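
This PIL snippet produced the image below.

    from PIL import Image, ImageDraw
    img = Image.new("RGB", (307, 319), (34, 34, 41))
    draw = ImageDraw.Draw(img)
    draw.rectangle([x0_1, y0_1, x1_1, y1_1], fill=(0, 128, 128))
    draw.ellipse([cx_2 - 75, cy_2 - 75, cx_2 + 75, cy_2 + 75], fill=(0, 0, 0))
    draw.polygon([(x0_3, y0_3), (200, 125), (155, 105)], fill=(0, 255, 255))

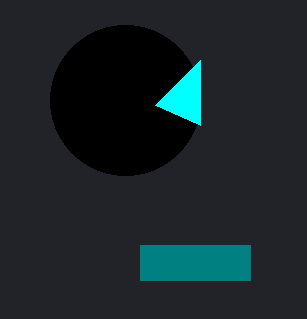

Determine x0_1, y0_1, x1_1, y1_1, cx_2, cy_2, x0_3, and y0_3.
x0_1 = 140
y0_1 = 245
x1_1 = 250
y1_1 = 280
cx_2 = 125
cy_2 = 100
x0_3 = 200
y0_3 = 60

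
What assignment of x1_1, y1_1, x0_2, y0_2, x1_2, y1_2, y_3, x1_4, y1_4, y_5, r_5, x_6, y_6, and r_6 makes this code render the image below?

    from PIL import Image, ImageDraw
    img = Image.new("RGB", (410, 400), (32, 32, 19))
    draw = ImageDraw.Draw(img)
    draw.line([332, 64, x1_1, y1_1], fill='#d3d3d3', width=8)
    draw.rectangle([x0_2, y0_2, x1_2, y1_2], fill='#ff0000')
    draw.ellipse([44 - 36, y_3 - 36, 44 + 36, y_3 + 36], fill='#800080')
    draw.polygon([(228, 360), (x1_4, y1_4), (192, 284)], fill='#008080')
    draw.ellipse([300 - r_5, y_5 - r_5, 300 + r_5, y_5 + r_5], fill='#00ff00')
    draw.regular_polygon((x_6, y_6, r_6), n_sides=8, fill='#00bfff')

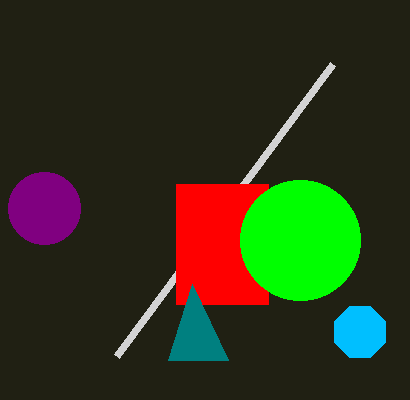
x1_1 = 116, y1_1 = 356, x0_2 = 176, y0_2 = 184, x1_2 = 268, y1_2 = 304, y_3 = 208, x1_4 = 168, y1_4 = 360, y_5 = 240, r_5 = 60, x_6 = 360, y_6 = 332, r_6 = 28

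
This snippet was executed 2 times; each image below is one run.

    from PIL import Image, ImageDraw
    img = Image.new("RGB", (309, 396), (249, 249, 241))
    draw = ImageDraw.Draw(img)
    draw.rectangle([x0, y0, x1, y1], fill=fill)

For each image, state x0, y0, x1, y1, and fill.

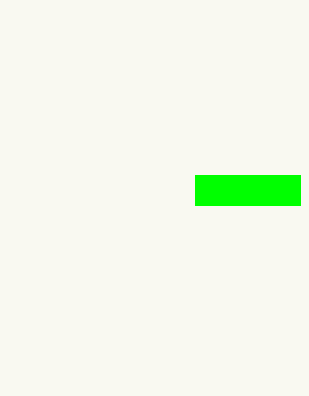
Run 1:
x0 = 195, y0 = 175, x1 = 300, y1 = 205, fill = 'lime'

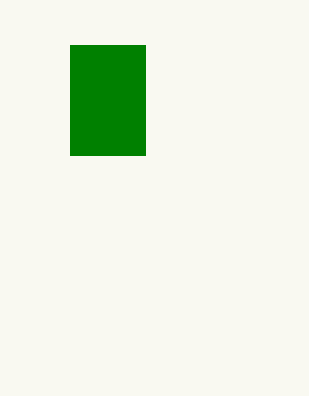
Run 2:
x0 = 70
y0 = 45
x1 = 145
y1 = 155
fill = 'green'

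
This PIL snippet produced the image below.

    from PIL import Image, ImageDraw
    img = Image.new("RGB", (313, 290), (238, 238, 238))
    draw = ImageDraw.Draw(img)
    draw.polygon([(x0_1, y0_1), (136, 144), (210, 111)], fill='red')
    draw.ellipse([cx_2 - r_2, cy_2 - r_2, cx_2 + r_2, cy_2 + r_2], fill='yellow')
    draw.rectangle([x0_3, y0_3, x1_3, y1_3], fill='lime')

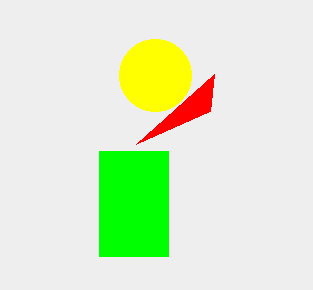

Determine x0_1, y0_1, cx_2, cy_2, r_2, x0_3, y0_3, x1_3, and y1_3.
x0_1 = 214; y0_1 = 74; cx_2 = 155; cy_2 = 75; r_2 = 36; x0_3 = 99; y0_3 = 151; x1_3 = 168; y1_3 = 256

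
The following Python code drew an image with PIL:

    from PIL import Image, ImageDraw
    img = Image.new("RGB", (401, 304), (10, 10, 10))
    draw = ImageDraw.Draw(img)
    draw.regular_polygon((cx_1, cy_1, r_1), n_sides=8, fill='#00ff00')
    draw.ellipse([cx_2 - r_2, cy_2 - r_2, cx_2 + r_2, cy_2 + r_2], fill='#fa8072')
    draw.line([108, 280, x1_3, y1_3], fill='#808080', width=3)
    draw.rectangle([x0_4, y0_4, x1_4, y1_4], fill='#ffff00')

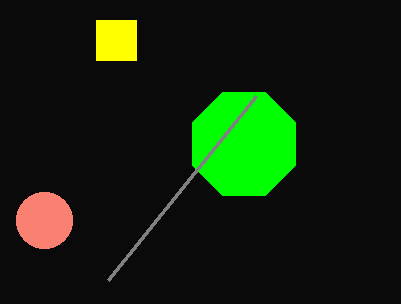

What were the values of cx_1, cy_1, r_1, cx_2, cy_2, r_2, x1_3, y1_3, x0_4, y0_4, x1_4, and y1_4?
cx_1 = 244; cy_1 = 144; r_1 = 56; cx_2 = 44; cy_2 = 220; r_2 = 28; x1_3 = 256; y1_3 = 96; x0_4 = 96; y0_4 = 20; x1_4 = 136; y1_4 = 60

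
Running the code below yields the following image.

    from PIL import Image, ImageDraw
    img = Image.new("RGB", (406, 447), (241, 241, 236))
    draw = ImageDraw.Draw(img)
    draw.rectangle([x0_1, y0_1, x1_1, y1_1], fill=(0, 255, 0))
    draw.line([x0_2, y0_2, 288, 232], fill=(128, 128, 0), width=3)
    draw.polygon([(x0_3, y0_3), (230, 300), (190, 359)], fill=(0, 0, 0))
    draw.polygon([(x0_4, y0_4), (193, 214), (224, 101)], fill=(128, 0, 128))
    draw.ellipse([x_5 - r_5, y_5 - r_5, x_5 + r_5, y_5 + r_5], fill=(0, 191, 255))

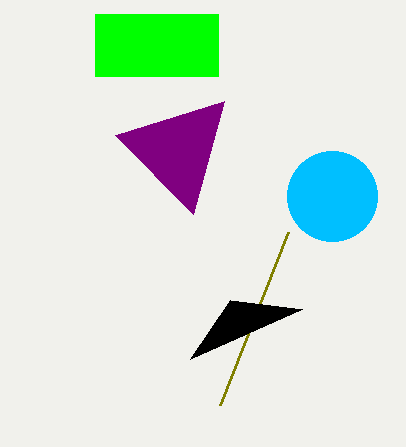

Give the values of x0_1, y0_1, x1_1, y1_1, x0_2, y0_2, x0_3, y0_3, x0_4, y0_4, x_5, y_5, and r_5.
x0_1 = 95
y0_1 = 14
x1_1 = 218
y1_1 = 76
x0_2 = 220
y0_2 = 405
x0_3 = 302
y0_3 = 309
x0_4 = 115
y0_4 = 135
x_5 = 332
y_5 = 196
r_5 = 45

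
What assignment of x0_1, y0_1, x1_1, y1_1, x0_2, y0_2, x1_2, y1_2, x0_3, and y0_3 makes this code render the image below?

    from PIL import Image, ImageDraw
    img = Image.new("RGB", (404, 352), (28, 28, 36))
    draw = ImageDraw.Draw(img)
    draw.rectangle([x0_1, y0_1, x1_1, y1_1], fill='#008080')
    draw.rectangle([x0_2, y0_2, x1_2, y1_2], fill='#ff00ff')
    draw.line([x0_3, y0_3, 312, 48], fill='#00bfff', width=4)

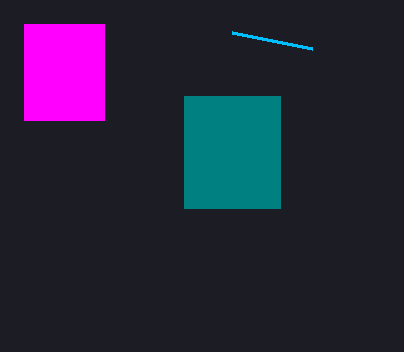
x0_1 = 184
y0_1 = 96
x1_1 = 280
y1_1 = 208
x0_2 = 24
y0_2 = 24
x1_2 = 104
y1_2 = 120
x0_3 = 232
y0_3 = 32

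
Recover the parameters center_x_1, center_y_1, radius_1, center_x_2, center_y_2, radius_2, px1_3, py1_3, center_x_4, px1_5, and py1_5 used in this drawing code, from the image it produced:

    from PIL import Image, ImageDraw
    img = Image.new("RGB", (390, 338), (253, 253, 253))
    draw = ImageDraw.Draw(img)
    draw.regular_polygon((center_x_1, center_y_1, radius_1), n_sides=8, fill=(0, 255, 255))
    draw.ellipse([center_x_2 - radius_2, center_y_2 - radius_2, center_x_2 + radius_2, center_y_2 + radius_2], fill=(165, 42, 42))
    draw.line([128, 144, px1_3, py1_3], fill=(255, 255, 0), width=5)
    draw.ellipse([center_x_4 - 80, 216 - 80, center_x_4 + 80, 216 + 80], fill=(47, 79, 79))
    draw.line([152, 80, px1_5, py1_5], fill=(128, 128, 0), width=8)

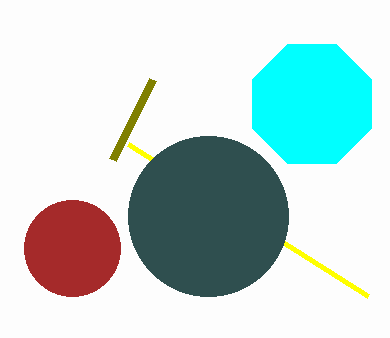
center_x_1 = 312, center_y_1 = 104, radius_1 = 64, center_x_2 = 72, center_y_2 = 248, radius_2 = 48, px1_3 = 368, py1_3 = 296, center_x_4 = 208, px1_5 = 112, py1_5 = 160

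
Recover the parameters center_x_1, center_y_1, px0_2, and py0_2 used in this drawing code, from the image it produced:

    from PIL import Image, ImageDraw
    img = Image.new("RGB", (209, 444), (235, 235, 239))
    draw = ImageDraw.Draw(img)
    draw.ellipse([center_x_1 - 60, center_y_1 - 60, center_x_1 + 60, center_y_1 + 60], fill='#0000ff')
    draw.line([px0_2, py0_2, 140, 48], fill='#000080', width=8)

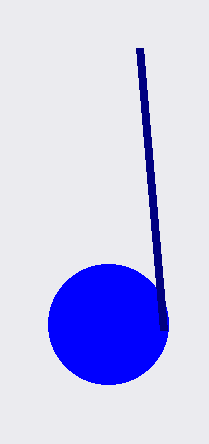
center_x_1 = 108; center_y_1 = 324; px0_2 = 164; py0_2 = 330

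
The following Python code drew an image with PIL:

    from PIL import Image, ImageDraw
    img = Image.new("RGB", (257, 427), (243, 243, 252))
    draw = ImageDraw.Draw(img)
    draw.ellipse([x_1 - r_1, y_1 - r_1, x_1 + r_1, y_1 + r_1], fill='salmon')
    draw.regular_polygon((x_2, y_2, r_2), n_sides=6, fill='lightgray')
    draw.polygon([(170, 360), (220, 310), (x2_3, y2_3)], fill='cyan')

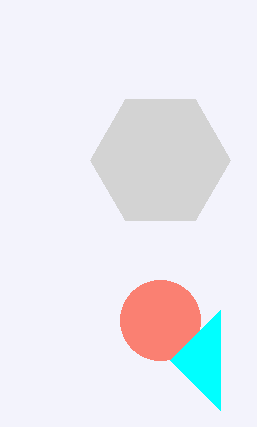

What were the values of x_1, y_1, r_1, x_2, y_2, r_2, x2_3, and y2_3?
x_1 = 160; y_1 = 320; r_1 = 40; x_2 = 160; y_2 = 160; r_2 = 70; x2_3 = 220; y2_3 = 410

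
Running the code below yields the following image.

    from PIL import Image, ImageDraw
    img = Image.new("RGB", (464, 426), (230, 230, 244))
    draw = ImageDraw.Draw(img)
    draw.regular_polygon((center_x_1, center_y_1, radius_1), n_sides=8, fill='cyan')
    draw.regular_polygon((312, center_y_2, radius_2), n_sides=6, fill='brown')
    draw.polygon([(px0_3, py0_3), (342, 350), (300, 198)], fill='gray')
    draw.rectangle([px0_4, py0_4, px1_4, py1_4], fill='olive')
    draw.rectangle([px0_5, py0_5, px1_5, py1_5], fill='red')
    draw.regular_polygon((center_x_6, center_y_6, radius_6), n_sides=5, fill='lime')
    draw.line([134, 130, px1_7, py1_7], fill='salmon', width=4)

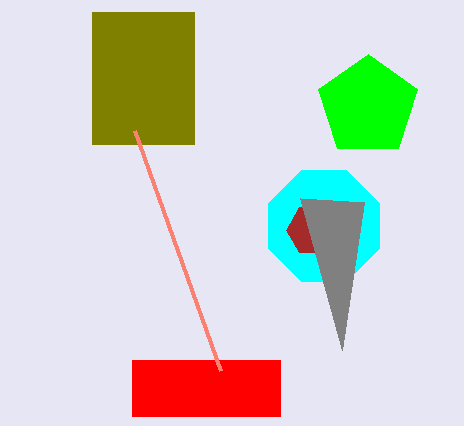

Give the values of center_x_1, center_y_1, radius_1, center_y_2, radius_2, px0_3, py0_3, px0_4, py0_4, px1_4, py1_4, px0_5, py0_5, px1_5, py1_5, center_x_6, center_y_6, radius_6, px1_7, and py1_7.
center_x_1 = 324, center_y_1 = 226, radius_1 = 60, center_y_2 = 230, radius_2 = 26, px0_3 = 364, py0_3 = 202, px0_4 = 92, py0_4 = 12, px1_4 = 194, py1_4 = 144, px0_5 = 132, py0_5 = 360, px1_5 = 280, py1_5 = 416, center_x_6 = 368, center_y_6 = 106, radius_6 = 52, px1_7 = 220, py1_7 = 370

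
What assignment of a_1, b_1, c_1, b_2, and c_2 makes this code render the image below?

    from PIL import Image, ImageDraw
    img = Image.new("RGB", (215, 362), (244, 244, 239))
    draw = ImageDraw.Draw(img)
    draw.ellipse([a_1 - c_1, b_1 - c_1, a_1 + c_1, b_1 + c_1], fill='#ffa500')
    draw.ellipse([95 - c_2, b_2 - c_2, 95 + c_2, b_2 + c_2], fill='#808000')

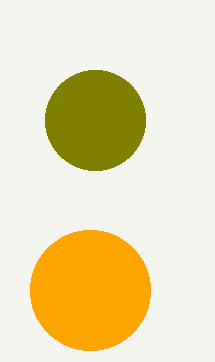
a_1 = 90, b_1 = 290, c_1 = 60, b_2 = 120, c_2 = 50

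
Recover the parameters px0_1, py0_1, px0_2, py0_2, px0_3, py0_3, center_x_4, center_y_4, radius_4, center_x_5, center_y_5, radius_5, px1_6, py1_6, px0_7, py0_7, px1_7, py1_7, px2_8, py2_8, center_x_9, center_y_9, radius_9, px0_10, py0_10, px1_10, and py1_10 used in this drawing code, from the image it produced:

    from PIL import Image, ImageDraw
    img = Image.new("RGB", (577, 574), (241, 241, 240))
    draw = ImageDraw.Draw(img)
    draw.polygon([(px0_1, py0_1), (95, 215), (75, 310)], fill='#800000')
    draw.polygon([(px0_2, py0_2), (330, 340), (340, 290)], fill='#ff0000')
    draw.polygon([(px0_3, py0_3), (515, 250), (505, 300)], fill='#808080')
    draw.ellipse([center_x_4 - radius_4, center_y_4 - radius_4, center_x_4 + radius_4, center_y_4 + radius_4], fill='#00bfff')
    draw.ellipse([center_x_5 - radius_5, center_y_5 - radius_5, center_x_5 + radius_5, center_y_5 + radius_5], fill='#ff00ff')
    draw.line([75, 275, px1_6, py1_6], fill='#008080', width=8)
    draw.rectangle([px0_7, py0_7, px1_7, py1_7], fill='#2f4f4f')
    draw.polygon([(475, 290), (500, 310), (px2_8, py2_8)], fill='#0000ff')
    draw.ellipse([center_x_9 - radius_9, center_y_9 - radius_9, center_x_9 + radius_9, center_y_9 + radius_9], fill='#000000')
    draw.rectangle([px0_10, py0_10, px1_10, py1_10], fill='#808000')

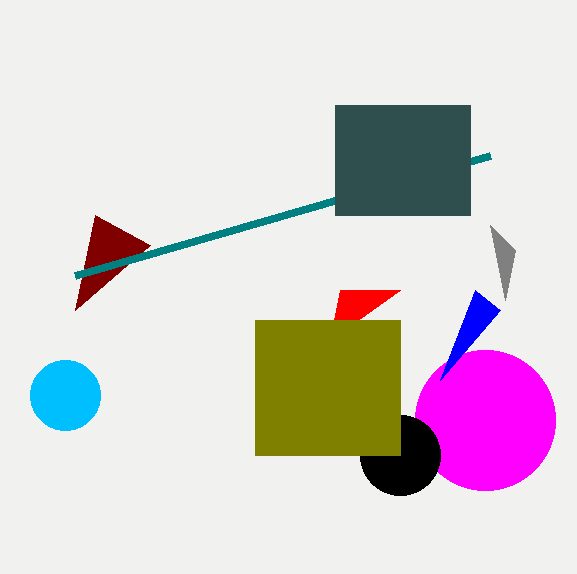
px0_1 = 150
py0_1 = 245
px0_2 = 400
py0_2 = 290
px0_3 = 490
py0_3 = 225
center_x_4 = 65
center_y_4 = 395
radius_4 = 35
center_x_5 = 485
center_y_5 = 420
radius_5 = 70
px1_6 = 490
py1_6 = 155
px0_7 = 335
py0_7 = 105
px1_7 = 470
py1_7 = 215
px2_8 = 440
py2_8 = 380
center_x_9 = 400
center_y_9 = 455
radius_9 = 40
px0_10 = 255
py0_10 = 320
px1_10 = 400
py1_10 = 455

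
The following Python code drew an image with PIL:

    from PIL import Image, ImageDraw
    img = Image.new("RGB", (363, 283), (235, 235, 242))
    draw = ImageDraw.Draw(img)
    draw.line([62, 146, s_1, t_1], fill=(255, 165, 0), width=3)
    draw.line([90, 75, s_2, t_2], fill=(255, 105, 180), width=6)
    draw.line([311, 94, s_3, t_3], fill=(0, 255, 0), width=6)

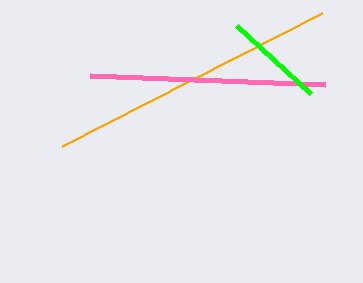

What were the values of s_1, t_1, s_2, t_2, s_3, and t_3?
s_1 = 322
t_1 = 13
s_2 = 325
t_2 = 84
s_3 = 237
t_3 = 26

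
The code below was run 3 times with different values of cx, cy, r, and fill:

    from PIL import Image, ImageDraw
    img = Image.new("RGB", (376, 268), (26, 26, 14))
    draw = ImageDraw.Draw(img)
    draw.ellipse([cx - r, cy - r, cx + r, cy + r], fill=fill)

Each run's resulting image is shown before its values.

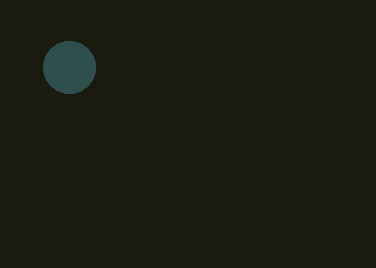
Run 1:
cx = 69, cy = 67, r = 26, fill = 'darkslategray'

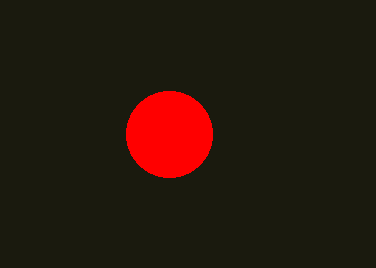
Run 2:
cx = 169; cy = 134; r = 43; fill = 'red'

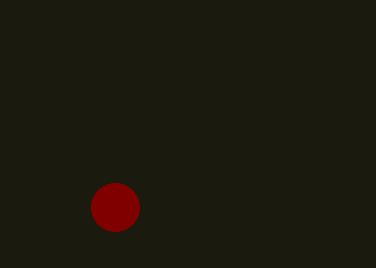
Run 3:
cx = 115; cy = 207; r = 24; fill = 'maroon'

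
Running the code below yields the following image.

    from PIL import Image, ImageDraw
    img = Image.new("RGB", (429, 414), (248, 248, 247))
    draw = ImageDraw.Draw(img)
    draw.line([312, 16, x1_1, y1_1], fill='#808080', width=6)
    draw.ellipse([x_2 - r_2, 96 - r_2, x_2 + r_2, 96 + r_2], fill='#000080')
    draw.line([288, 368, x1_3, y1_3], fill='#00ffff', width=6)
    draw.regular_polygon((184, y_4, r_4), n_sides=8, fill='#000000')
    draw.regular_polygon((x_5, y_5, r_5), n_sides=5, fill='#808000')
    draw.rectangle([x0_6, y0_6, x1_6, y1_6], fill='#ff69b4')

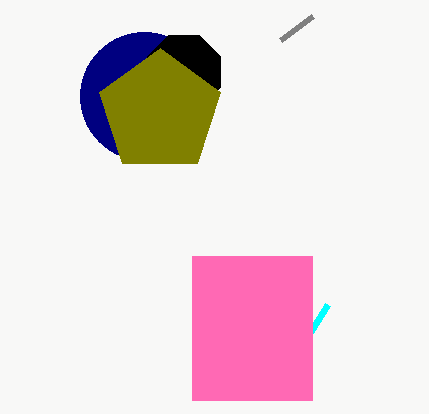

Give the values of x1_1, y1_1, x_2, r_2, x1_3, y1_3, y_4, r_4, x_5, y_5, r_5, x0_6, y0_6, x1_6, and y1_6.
x1_1 = 280, y1_1 = 40, x_2 = 144, r_2 = 64, x1_3 = 328, y1_3 = 304, y_4 = 72, r_4 = 40, x_5 = 160, y_5 = 112, r_5 = 64, x0_6 = 192, y0_6 = 256, x1_6 = 312, y1_6 = 400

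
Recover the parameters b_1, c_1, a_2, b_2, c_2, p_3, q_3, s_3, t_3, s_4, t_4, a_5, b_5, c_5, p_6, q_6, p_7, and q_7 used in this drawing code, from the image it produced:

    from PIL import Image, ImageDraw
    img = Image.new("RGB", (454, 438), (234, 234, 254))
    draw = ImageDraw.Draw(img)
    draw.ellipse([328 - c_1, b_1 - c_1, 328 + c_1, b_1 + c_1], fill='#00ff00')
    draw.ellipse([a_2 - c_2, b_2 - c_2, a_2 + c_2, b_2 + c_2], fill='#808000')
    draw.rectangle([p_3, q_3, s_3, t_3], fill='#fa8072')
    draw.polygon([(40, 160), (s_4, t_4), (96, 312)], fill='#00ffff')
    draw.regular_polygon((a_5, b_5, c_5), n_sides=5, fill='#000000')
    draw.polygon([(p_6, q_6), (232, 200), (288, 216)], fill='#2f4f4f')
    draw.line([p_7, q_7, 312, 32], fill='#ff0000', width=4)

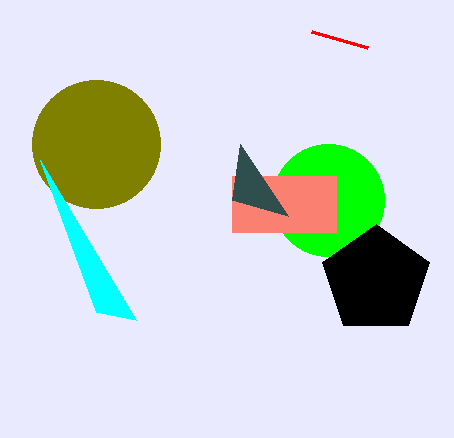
b_1 = 200; c_1 = 56; a_2 = 96; b_2 = 144; c_2 = 64; p_3 = 232; q_3 = 176; s_3 = 336; t_3 = 232; s_4 = 136; t_4 = 320; a_5 = 376; b_5 = 280; c_5 = 56; p_6 = 240; q_6 = 144; p_7 = 368; q_7 = 48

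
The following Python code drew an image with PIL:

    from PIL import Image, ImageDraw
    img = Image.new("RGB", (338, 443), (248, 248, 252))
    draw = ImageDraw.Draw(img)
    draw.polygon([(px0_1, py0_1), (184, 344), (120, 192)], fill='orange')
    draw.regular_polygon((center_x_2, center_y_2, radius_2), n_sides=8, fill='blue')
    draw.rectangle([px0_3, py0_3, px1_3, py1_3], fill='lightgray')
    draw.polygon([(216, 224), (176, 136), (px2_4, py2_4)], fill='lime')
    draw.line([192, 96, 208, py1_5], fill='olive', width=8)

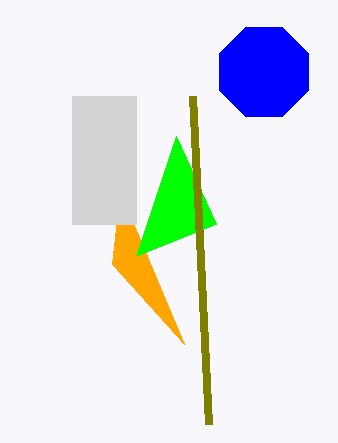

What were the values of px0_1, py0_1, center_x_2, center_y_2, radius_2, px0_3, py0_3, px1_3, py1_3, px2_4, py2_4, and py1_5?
px0_1 = 112
py0_1 = 264
center_x_2 = 264
center_y_2 = 72
radius_2 = 48
px0_3 = 72
py0_3 = 96
px1_3 = 136
py1_3 = 224
px2_4 = 136
py2_4 = 256
py1_5 = 424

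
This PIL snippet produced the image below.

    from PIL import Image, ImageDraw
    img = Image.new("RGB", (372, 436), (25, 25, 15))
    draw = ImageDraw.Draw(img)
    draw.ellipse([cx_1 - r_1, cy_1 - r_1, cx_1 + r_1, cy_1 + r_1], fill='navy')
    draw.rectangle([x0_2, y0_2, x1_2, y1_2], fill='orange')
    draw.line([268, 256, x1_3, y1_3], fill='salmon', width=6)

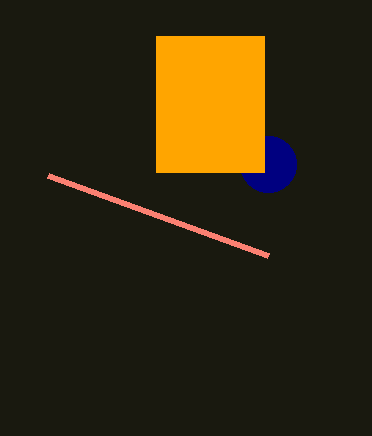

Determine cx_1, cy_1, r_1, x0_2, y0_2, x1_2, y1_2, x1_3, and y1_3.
cx_1 = 268, cy_1 = 164, r_1 = 28, x0_2 = 156, y0_2 = 36, x1_2 = 264, y1_2 = 172, x1_3 = 48, y1_3 = 176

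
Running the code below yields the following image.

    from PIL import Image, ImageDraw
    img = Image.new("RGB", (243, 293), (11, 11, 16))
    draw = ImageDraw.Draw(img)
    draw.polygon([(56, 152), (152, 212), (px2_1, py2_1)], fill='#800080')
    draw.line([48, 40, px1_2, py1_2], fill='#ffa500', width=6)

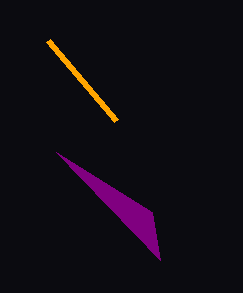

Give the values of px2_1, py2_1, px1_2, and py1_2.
px2_1 = 160, py2_1 = 260, px1_2 = 116, py1_2 = 120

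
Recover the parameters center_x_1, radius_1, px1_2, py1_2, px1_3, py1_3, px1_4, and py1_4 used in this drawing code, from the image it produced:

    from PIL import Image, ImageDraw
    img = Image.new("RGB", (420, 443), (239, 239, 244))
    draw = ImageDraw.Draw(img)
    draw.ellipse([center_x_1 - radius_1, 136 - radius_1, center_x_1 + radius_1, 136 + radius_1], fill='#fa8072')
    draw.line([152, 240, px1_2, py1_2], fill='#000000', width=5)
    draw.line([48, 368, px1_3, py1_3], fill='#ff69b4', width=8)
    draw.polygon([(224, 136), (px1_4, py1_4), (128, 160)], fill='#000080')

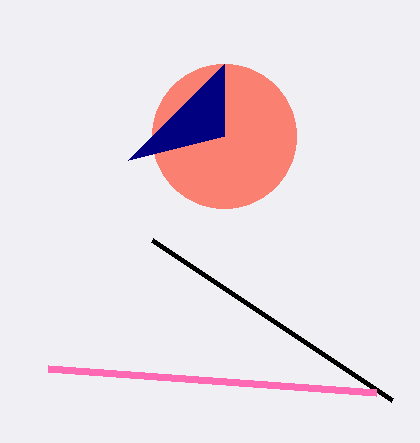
center_x_1 = 224; radius_1 = 72; px1_2 = 392; py1_2 = 400; px1_3 = 376; py1_3 = 392; px1_4 = 224; py1_4 = 64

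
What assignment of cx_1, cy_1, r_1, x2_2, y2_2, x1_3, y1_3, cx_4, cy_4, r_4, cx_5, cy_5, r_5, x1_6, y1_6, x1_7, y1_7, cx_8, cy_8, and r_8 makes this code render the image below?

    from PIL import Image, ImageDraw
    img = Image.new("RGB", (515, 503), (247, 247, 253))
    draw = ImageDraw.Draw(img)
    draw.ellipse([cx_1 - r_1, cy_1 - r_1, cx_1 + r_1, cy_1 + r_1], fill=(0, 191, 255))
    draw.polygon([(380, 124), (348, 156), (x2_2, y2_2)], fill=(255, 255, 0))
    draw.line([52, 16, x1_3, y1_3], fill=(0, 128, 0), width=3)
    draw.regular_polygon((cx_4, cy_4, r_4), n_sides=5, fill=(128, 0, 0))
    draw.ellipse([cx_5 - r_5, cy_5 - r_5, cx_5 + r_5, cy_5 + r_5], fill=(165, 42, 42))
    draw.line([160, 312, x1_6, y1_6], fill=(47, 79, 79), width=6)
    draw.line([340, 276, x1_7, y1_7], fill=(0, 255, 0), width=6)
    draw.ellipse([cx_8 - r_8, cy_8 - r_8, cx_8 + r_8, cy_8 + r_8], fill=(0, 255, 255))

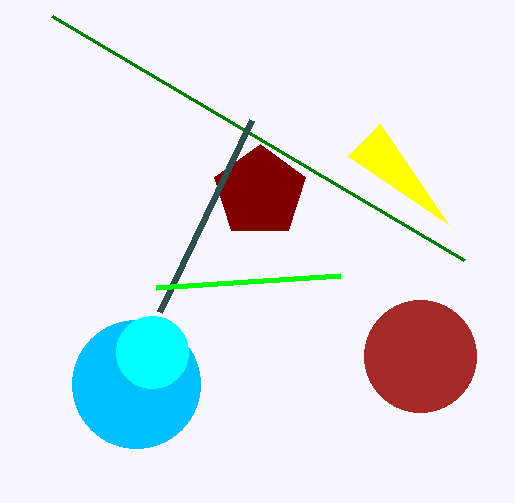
cx_1 = 136, cy_1 = 384, r_1 = 64, x2_2 = 448, y2_2 = 224, x1_3 = 464, y1_3 = 260, cx_4 = 260, cy_4 = 192, r_4 = 48, cx_5 = 420, cy_5 = 356, r_5 = 56, x1_6 = 252, y1_6 = 120, x1_7 = 156, y1_7 = 288, cx_8 = 152, cy_8 = 352, r_8 = 36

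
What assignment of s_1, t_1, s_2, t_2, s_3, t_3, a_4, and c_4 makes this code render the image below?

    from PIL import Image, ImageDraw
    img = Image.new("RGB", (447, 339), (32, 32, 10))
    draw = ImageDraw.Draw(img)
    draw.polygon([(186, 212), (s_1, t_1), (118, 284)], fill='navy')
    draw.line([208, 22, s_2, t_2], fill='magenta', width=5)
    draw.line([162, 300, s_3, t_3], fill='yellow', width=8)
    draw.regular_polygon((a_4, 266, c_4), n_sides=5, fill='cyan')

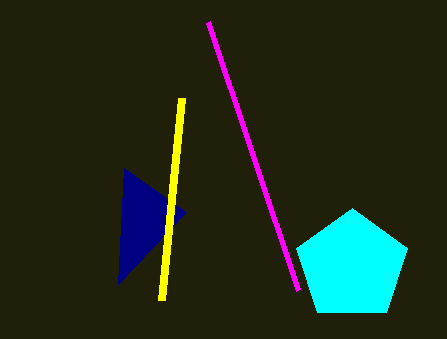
s_1 = 124
t_1 = 168
s_2 = 298
t_2 = 290
s_3 = 182
t_3 = 98
a_4 = 352
c_4 = 58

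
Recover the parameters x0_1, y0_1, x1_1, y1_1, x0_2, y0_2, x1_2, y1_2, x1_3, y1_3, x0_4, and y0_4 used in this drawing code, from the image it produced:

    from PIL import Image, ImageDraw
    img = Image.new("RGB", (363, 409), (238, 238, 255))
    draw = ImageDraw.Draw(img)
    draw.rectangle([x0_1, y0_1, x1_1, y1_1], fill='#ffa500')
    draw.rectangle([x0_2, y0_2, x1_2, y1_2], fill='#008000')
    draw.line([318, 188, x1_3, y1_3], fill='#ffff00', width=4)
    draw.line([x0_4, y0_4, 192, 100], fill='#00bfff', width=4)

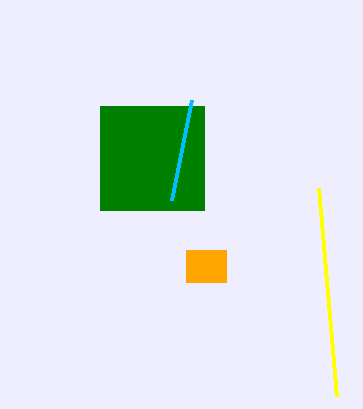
x0_1 = 186, y0_1 = 250, x1_1 = 226, y1_1 = 282, x0_2 = 100, y0_2 = 106, x1_2 = 204, y1_2 = 210, x1_3 = 336, y1_3 = 396, x0_4 = 172, y0_4 = 200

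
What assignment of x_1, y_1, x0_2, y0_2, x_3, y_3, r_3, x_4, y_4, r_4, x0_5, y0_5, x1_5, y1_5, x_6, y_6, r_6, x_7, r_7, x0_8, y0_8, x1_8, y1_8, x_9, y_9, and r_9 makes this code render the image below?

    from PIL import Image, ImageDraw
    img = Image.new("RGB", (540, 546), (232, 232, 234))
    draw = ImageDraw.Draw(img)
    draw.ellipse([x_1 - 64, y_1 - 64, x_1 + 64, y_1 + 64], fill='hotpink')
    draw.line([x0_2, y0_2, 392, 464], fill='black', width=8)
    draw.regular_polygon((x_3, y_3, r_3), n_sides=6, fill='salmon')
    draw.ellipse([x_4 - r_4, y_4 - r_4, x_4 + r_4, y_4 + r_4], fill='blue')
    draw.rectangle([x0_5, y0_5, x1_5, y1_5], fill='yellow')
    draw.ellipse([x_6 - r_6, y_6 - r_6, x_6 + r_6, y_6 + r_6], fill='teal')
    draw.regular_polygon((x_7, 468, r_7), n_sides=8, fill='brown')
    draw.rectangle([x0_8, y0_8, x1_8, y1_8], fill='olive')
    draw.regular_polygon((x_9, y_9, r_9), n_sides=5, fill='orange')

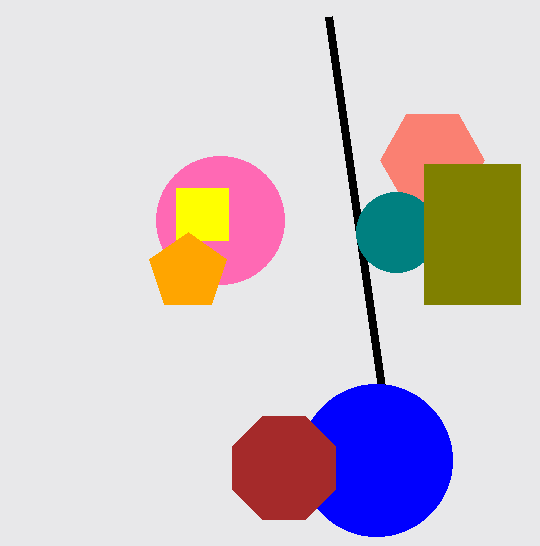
x_1 = 220, y_1 = 220, x0_2 = 328, y0_2 = 16, x_3 = 432, y_3 = 160, r_3 = 52, x_4 = 376, y_4 = 460, r_4 = 76, x0_5 = 176, y0_5 = 188, x1_5 = 228, y1_5 = 240, x_6 = 396, y_6 = 232, r_6 = 40, x_7 = 284, r_7 = 56, x0_8 = 424, y0_8 = 164, x1_8 = 520, y1_8 = 304, x_9 = 188, y_9 = 272, r_9 = 40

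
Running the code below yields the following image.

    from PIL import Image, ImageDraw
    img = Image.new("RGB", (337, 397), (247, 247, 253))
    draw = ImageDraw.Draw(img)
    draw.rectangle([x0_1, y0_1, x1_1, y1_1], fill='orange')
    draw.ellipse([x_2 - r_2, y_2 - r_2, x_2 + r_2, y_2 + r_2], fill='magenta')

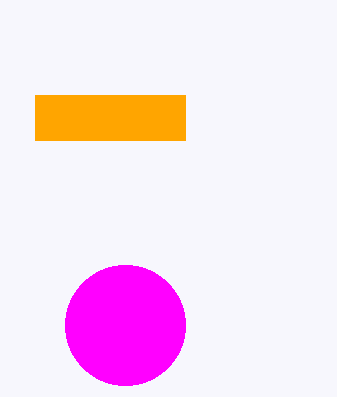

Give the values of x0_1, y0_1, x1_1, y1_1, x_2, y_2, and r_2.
x0_1 = 35, y0_1 = 95, x1_1 = 185, y1_1 = 140, x_2 = 125, y_2 = 325, r_2 = 60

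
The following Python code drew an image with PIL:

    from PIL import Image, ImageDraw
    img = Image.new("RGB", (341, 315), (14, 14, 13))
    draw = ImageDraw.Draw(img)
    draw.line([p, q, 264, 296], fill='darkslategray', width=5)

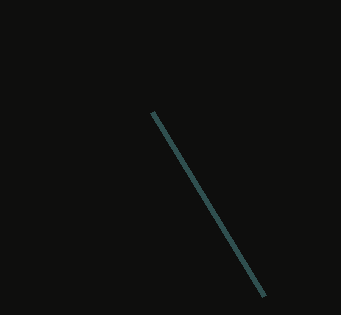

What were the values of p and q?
p = 152; q = 112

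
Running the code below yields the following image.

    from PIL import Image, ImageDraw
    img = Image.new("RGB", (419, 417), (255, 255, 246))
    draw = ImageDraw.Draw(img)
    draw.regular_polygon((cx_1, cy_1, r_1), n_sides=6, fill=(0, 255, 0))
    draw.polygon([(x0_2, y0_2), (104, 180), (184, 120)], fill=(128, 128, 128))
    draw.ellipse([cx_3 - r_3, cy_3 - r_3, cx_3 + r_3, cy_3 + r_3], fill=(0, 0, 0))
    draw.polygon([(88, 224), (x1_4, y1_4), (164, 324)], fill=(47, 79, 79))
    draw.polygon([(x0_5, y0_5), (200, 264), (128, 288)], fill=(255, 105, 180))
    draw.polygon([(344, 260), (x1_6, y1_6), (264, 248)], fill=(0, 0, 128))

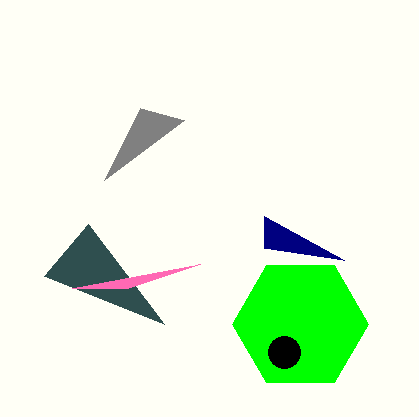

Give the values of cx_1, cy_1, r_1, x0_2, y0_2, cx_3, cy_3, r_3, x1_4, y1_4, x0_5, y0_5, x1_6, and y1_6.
cx_1 = 300
cy_1 = 324
r_1 = 68
x0_2 = 140
y0_2 = 108
cx_3 = 284
cy_3 = 352
r_3 = 16
x1_4 = 44
y1_4 = 276
x0_5 = 72
y0_5 = 288
x1_6 = 264
y1_6 = 216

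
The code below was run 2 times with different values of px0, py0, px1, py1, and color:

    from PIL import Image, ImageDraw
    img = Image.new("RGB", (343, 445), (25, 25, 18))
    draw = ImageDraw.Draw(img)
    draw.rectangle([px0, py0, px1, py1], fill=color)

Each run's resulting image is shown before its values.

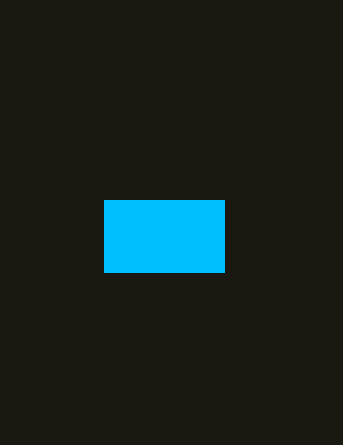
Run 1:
px0 = 104
py0 = 200
px1 = 224
py1 = 272
color = 'deepskyblue'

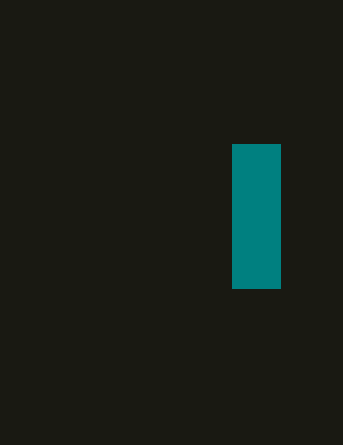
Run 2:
px0 = 232; py0 = 144; px1 = 280; py1 = 288; color = 'teal'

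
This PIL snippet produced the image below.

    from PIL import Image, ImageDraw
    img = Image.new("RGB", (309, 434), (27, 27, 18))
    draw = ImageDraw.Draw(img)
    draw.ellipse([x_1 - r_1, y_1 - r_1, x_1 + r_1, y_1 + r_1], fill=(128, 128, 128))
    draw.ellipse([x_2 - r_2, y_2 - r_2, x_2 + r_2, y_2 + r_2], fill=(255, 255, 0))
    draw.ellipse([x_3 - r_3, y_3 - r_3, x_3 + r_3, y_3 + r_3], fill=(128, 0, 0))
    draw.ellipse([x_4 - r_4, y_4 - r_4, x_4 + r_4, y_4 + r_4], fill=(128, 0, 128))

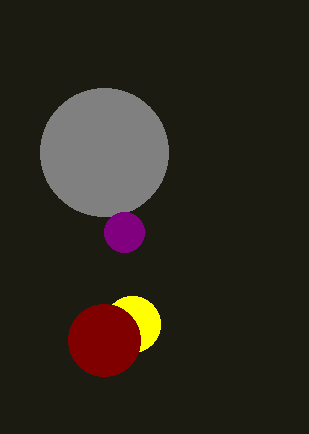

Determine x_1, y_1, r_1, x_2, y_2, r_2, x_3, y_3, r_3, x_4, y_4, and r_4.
x_1 = 104; y_1 = 152; r_1 = 64; x_2 = 132; y_2 = 324; r_2 = 28; x_3 = 104; y_3 = 340; r_3 = 36; x_4 = 124; y_4 = 232; r_4 = 20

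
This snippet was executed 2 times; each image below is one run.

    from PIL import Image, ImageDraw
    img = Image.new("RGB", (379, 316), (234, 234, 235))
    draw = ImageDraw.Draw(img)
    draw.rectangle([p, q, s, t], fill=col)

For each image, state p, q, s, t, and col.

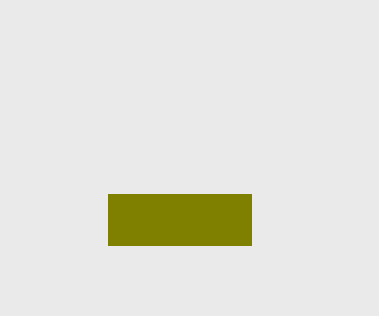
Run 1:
p = 108; q = 194; s = 251; t = 245; col = 'olive'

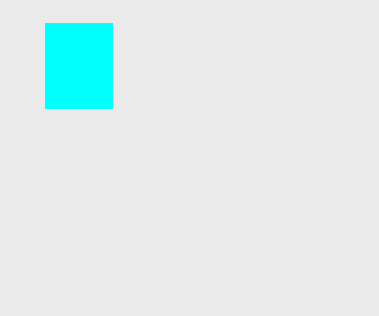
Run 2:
p = 45
q = 23
s = 112
t = 108
col = 'cyan'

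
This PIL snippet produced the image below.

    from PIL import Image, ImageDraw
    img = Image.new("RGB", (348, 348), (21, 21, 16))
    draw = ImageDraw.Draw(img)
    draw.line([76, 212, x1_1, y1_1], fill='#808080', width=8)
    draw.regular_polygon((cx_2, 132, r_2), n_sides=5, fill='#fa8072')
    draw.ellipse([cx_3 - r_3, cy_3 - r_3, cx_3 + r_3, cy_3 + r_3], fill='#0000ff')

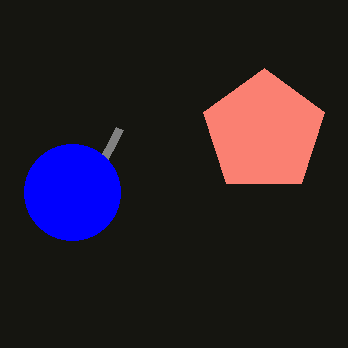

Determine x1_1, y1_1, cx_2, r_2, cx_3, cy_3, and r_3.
x1_1 = 120, y1_1 = 128, cx_2 = 264, r_2 = 64, cx_3 = 72, cy_3 = 192, r_3 = 48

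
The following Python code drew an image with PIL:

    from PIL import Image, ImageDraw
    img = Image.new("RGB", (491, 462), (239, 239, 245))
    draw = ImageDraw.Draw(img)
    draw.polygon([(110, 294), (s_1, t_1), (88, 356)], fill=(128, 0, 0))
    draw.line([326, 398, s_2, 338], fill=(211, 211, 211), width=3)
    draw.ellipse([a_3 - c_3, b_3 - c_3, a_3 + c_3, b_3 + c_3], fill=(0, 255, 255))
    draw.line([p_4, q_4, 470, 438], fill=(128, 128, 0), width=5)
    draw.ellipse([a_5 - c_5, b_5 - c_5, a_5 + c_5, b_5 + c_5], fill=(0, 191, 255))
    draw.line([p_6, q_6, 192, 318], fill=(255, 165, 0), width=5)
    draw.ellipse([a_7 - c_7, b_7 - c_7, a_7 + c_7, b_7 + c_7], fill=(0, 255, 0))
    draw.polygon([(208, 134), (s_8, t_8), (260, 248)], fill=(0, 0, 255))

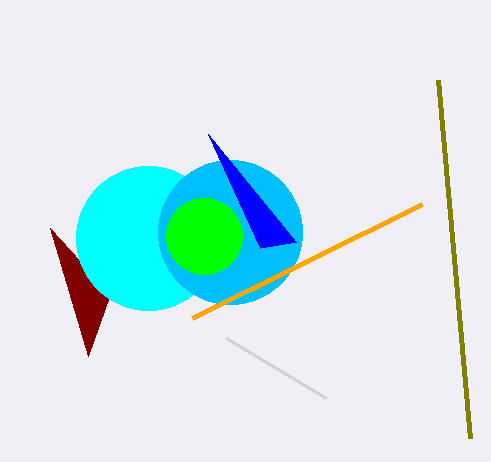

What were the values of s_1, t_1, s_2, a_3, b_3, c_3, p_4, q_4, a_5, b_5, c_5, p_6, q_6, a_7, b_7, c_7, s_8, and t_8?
s_1 = 50, t_1 = 228, s_2 = 226, a_3 = 148, b_3 = 238, c_3 = 72, p_4 = 438, q_4 = 80, a_5 = 230, b_5 = 232, c_5 = 72, p_6 = 422, q_6 = 204, a_7 = 204, b_7 = 236, c_7 = 38, s_8 = 296, t_8 = 242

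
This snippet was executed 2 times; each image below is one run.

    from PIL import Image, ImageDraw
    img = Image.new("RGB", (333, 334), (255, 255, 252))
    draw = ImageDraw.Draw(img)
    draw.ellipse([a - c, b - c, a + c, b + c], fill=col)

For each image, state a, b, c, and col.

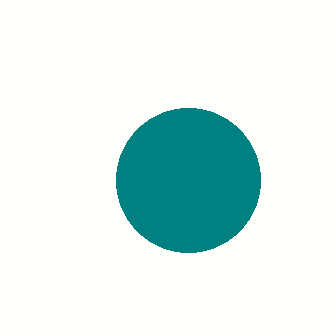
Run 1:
a = 188; b = 180; c = 72; col = 'teal'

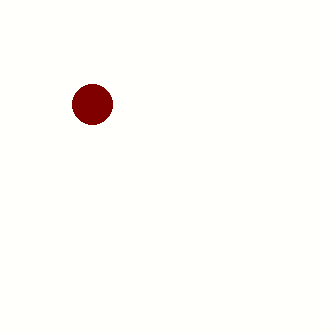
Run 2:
a = 92, b = 104, c = 20, col = 'maroon'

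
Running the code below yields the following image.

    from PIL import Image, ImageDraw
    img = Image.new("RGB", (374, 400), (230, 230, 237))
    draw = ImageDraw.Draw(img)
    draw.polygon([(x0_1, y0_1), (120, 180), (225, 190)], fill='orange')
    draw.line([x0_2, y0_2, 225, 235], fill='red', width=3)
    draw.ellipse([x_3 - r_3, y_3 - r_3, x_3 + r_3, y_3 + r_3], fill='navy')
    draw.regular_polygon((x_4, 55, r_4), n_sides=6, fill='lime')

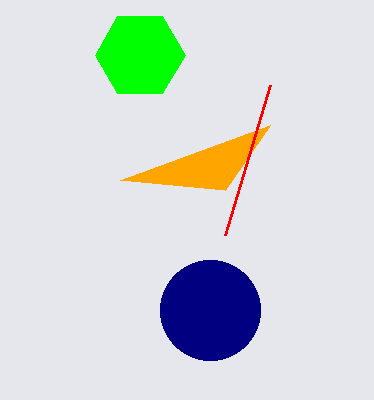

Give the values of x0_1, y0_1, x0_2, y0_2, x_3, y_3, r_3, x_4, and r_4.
x0_1 = 270; y0_1 = 125; x0_2 = 270; y0_2 = 85; x_3 = 210; y_3 = 310; r_3 = 50; x_4 = 140; r_4 = 45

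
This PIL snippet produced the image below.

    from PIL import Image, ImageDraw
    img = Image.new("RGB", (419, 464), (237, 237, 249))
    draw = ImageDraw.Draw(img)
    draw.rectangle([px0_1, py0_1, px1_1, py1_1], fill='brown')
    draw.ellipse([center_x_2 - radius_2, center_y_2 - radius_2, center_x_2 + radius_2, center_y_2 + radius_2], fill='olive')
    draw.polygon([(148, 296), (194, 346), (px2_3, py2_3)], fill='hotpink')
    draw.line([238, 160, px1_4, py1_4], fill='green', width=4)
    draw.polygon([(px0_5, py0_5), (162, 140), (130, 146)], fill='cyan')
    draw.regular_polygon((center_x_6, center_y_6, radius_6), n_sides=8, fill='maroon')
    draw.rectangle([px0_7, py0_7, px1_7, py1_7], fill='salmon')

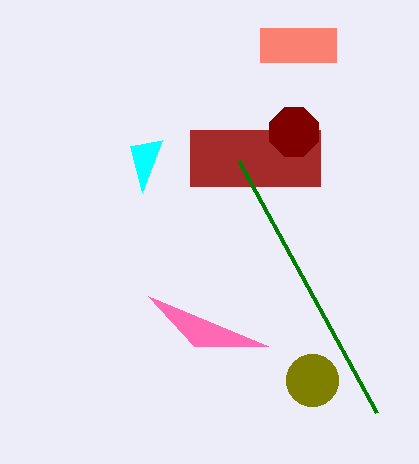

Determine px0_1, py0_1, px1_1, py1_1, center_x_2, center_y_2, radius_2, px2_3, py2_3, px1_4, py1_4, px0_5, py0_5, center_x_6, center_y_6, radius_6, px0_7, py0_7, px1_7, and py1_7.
px0_1 = 190
py0_1 = 130
px1_1 = 320
py1_1 = 186
center_x_2 = 312
center_y_2 = 380
radius_2 = 26
px2_3 = 268
py2_3 = 346
px1_4 = 376
py1_4 = 412
px0_5 = 142
py0_5 = 192
center_x_6 = 294
center_y_6 = 132
radius_6 = 26
px0_7 = 260
py0_7 = 28
px1_7 = 336
py1_7 = 62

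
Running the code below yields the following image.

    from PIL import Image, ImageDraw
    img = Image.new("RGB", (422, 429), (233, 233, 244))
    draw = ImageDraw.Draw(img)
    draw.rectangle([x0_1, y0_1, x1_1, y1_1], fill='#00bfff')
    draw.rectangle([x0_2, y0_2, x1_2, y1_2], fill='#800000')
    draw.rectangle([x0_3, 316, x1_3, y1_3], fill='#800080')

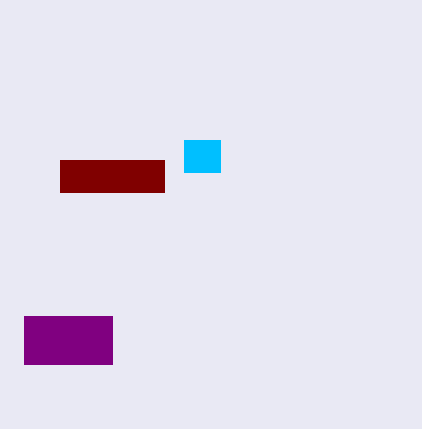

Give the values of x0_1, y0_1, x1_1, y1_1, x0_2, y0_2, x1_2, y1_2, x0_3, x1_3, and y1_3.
x0_1 = 184; y0_1 = 140; x1_1 = 220; y1_1 = 172; x0_2 = 60; y0_2 = 160; x1_2 = 164; y1_2 = 192; x0_3 = 24; x1_3 = 112; y1_3 = 364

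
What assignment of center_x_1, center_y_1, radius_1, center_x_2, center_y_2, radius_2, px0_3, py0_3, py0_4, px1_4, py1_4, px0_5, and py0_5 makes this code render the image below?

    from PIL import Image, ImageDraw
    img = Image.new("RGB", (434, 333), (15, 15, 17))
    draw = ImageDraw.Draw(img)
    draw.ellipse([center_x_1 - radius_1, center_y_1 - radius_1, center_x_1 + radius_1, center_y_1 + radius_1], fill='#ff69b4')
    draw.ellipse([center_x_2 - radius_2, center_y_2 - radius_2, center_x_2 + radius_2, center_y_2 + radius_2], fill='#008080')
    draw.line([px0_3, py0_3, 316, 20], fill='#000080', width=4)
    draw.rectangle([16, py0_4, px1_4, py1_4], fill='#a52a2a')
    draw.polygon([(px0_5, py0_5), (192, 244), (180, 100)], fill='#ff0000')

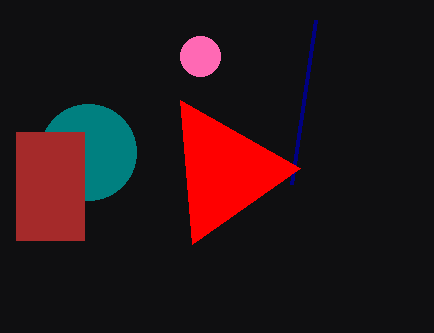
center_x_1 = 200
center_y_1 = 56
radius_1 = 20
center_x_2 = 88
center_y_2 = 152
radius_2 = 48
px0_3 = 292
py0_3 = 184
py0_4 = 132
px1_4 = 84
py1_4 = 240
px0_5 = 300
py0_5 = 168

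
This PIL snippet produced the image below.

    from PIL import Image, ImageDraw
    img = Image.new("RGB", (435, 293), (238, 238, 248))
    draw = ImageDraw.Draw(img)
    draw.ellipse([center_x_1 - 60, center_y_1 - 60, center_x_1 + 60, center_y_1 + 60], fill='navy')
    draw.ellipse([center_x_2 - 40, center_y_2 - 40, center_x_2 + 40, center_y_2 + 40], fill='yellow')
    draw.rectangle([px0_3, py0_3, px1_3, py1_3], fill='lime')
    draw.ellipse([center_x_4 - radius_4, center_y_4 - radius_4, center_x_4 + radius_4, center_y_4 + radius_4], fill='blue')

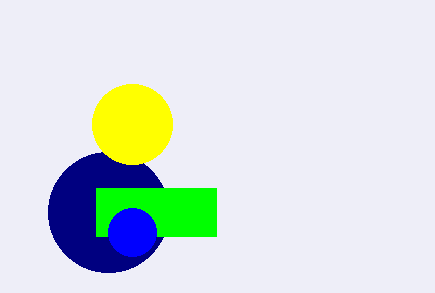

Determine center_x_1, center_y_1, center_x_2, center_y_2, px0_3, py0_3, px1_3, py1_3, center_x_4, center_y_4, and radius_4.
center_x_1 = 108
center_y_1 = 212
center_x_2 = 132
center_y_2 = 124
px0_3 = 96
py0_3 = 188
px1_3 = 216
py1_3 = 236
center_x_4 = 132
center_y_4 = 232
radius_4 = 24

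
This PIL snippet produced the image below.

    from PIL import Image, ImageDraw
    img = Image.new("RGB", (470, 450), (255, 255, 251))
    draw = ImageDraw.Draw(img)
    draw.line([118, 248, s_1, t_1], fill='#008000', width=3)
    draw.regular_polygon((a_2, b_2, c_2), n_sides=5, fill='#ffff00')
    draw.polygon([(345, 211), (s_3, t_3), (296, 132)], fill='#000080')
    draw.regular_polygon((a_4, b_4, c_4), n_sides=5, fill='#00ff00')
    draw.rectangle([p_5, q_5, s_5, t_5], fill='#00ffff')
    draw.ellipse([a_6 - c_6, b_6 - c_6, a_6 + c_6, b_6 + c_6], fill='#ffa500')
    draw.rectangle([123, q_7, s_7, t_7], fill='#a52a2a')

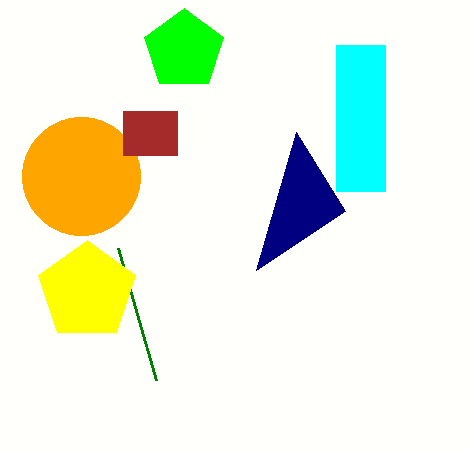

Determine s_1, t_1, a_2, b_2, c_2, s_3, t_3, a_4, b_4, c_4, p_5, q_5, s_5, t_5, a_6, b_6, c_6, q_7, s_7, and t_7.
s_1 = 156, t_1 = 380, a_2 = 87, b_2 = 291, c_2 = 51, s_3 = 256, t_3 = 270, a_4 = 184, b_4 = 50, c_4 = 42, p_5 = 336, q_5 = 45, s_5 = 385, t_5 = 191, a_6 = 81, b_6 = 176, c_6 = 59, q_7 = 111, s_7 = 177, t_7 = 155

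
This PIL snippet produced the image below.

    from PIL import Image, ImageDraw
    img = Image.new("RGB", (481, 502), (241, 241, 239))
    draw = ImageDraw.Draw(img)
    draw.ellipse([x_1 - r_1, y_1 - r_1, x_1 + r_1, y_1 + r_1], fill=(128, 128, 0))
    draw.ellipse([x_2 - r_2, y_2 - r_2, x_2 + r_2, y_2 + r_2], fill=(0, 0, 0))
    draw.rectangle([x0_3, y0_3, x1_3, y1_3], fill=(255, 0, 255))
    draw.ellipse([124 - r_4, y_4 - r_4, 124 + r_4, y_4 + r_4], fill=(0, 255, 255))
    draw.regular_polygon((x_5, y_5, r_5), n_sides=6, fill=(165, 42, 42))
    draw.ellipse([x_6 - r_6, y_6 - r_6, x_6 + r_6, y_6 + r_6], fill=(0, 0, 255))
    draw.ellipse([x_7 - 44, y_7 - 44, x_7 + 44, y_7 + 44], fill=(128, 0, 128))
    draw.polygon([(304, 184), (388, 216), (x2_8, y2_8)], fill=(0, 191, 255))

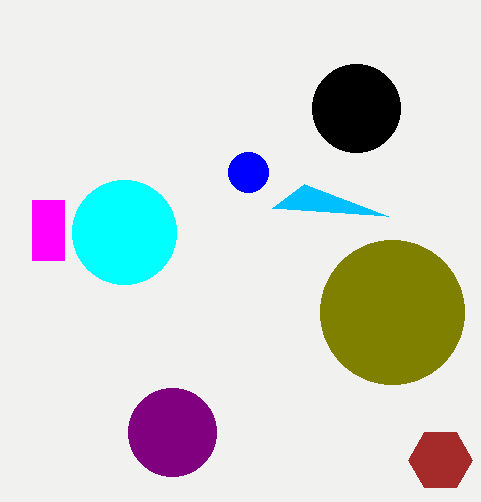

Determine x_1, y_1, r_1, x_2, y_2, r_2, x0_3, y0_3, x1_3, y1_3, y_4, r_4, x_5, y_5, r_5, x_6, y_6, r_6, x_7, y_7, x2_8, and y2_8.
x_1 = 392; y_1 = 312; r_1 = 72; x_2 = 356; y_2 = 108; r_2 = 44; x0_3 = 32; y0_3 = 200; x1_3 = 64; y1_3 = 260; y_4 = 232; r_4 = 52; x_5 = 440; y_5 = 460; r_5 = 32; x_6 = 248; y_6 = 172; r_6 = 20; x_7 = 172; y_7 = 432; x2_8 = 272; y2_8 = 208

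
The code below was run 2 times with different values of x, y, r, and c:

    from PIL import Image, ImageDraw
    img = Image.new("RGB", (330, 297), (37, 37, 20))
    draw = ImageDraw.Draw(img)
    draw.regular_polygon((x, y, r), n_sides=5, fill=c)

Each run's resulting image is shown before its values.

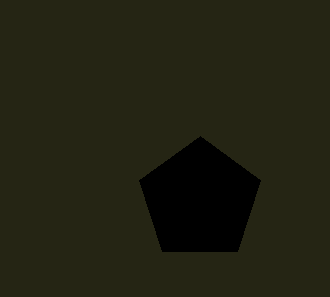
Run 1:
x = 200, y = 200, r = 64, c = 'black'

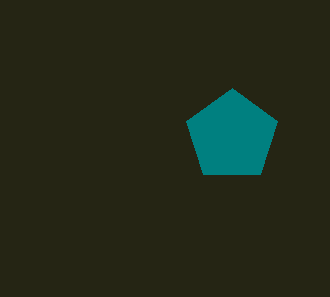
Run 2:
x = 232; y = 136; r = 48; c = 'teal'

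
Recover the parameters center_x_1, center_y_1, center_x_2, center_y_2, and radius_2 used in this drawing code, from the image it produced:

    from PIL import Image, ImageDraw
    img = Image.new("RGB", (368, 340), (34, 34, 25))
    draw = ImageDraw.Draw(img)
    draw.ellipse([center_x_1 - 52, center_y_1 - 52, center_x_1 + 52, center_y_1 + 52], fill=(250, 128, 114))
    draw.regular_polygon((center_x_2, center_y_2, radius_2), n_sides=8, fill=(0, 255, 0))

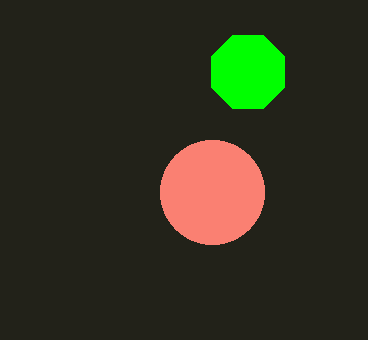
center_x_1 = 212; center_y_1 = 192; center_x_2 = 248; center_y_2 = 72; radius_2 = 40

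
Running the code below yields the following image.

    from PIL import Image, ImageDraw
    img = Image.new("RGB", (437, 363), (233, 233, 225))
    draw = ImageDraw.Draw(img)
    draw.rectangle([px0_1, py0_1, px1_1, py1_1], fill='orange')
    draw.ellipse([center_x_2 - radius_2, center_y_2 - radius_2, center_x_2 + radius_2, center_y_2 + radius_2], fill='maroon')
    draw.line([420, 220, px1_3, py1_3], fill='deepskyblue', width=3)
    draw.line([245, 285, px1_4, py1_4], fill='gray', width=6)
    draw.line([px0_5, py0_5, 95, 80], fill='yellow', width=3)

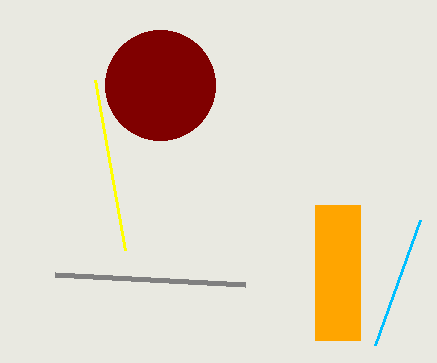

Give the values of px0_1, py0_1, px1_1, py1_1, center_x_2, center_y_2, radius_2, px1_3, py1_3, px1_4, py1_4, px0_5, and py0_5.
px0_1 = 315; py0_1 = 205; px1_1 = 360; py1_1 = 340; center_x_2 = 160; center_y_2 = 85; radius_2 = 55; px1_3 = 375; py1_3 = 345; px1_4 = 55; py1_4 = 275; px0_5 = 125; py0_5 = 250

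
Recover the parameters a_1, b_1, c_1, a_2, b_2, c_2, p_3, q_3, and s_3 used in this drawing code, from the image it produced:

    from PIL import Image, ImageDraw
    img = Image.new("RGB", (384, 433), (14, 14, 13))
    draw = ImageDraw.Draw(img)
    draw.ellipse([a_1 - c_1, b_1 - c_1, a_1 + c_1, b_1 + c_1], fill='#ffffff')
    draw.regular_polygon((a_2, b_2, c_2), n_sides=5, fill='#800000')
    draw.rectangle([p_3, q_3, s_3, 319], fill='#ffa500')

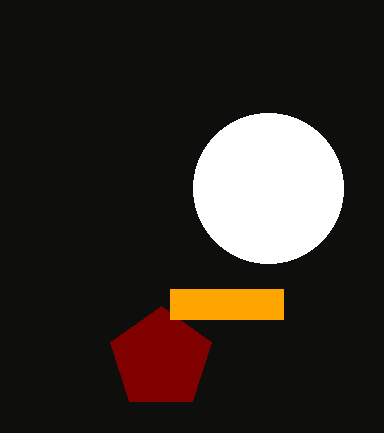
a_1 = 268
b_1 = 188
c_1 = 75
a_2 = 161
b_2 = 359
c_2 = 53
p_3 = 170
q_3 = 289
s_3 = 283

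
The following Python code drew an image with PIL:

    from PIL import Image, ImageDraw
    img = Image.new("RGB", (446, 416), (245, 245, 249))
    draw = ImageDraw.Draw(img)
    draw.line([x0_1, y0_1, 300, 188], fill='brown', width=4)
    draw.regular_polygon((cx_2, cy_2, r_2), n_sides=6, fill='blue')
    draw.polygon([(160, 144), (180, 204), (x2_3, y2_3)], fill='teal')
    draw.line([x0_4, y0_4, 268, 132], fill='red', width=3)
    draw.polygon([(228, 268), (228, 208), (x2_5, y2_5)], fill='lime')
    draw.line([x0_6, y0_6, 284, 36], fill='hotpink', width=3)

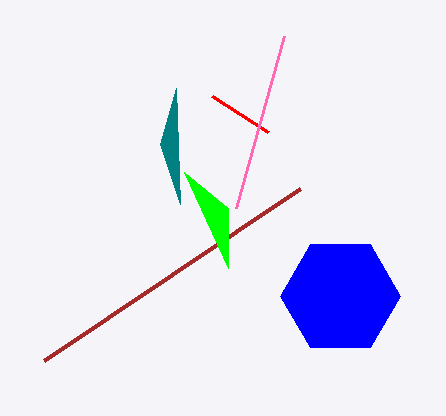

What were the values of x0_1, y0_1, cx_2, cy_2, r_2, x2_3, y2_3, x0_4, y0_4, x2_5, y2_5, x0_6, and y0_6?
x0_1 = 44, y0_1 = 360, cx_2 = 340, cy_2 = 296, r_2 = 60, x2_3 = 176, y2_3 = 88, x0_4 = 212, y0_4 = 96, x2_5 = 184, y2_5 = 172, x0_6 = 236, y0_6 = 208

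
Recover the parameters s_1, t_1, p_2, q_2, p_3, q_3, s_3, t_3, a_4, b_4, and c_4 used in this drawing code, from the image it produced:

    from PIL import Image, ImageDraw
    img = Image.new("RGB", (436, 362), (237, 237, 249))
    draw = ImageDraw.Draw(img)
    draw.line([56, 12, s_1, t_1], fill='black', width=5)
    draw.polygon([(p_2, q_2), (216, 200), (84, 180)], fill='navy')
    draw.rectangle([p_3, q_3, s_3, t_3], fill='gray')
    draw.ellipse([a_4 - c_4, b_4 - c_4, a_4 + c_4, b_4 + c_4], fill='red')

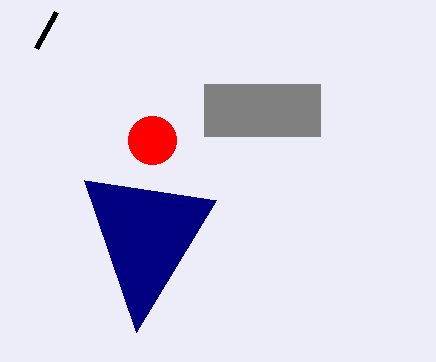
s_1 = 36, t_1 = 48, p_2 = 136, q_2 = 332, p_3 = 204, q_3 = 84, s_3 = 320, t_3 = 136, a_4 = 152, b_4 = 140, c_4 = 24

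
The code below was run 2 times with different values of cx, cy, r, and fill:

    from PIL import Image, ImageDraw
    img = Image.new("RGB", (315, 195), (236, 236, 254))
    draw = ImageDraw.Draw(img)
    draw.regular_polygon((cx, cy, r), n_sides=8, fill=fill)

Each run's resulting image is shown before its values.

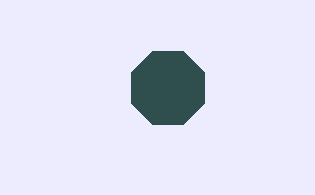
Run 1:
cx = 168; cy = 88; r = 40; fill = 'darkslategray'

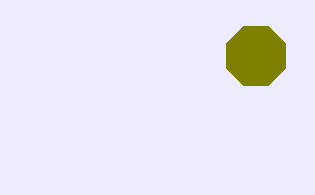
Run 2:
cx = 256
cy = 56
r = 32
fill = 'olive'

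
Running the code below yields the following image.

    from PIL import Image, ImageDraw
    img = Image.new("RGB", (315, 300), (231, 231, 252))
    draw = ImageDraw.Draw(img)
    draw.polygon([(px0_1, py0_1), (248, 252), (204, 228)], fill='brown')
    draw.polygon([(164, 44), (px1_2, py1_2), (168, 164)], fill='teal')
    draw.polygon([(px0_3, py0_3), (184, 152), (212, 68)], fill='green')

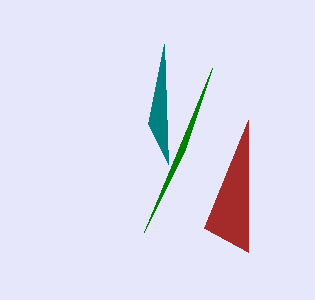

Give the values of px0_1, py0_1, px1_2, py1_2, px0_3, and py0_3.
px0_1 = 248, py0_1 = 120, px1_2 = 148, py1_2 = 124, px0_3 = 144, py0_3 = 232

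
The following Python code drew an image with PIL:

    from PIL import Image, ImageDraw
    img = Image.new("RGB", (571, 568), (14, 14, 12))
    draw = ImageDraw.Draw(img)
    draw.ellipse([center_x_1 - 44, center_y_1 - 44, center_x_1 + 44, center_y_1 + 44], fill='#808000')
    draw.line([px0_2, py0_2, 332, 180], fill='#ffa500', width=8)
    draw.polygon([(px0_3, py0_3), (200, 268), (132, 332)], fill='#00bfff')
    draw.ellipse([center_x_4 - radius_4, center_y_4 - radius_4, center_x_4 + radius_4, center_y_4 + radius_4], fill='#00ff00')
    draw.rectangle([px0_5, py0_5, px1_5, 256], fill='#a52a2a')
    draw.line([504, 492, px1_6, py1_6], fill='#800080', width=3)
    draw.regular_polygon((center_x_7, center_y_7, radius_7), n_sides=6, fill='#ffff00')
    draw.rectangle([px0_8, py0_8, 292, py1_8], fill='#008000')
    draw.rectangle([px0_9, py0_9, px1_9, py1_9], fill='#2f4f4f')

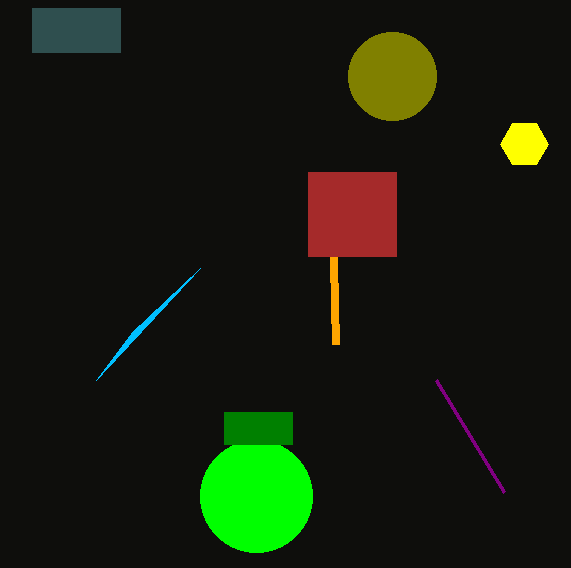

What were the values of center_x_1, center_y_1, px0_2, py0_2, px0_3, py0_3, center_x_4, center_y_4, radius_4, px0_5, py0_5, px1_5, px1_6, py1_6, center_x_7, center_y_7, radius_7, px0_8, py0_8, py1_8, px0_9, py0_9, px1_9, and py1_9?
center_x_1 = 392; center_y_1 = 76; px0_2 = 336; py0_2 = 344; px0_3 = 96; py0_3 = 380; center_x_4 = 256; center_y_4 = 496; radius_4 = 56; px0_5 = 308; py0_5 = 172; px1_5 = 396; px1_6 = 436; py1_6 = 380; center_x_7 = 524; center_y_7 = 144; radius_7 = 24; px0_8 = 224; py0_8 = 412; py1_8 = 444; px0_9 = 32; py0_9 = 8; px1_9 = 120; py1_9 = 52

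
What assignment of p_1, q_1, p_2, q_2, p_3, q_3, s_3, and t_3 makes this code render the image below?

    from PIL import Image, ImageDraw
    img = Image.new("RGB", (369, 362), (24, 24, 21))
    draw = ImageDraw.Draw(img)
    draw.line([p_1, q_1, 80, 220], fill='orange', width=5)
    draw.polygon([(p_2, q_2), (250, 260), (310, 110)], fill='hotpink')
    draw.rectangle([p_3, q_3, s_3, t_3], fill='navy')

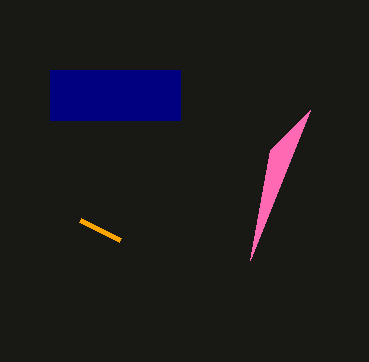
p_1 = 120, q_1 = 240, p_2 = 270, q_2 = 150, p_3 = 50, q_3 = 70, s_3 = 180, t_3 = 120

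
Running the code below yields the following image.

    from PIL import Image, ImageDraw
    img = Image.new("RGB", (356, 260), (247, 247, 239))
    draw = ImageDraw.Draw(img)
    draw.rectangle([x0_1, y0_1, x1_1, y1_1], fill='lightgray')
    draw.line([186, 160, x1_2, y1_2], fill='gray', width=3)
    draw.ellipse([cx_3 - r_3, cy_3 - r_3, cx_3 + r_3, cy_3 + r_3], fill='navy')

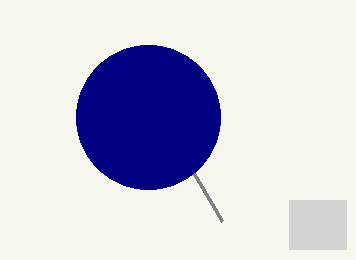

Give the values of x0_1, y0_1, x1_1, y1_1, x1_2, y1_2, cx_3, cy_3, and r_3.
x0_1 = 289; y0_1 = 200; x1_1 = 346; y1_1 = 249; x1_2 = 222; y1_2 = 221; cx_3 = 148; cy_3 = 117; r_3 = 72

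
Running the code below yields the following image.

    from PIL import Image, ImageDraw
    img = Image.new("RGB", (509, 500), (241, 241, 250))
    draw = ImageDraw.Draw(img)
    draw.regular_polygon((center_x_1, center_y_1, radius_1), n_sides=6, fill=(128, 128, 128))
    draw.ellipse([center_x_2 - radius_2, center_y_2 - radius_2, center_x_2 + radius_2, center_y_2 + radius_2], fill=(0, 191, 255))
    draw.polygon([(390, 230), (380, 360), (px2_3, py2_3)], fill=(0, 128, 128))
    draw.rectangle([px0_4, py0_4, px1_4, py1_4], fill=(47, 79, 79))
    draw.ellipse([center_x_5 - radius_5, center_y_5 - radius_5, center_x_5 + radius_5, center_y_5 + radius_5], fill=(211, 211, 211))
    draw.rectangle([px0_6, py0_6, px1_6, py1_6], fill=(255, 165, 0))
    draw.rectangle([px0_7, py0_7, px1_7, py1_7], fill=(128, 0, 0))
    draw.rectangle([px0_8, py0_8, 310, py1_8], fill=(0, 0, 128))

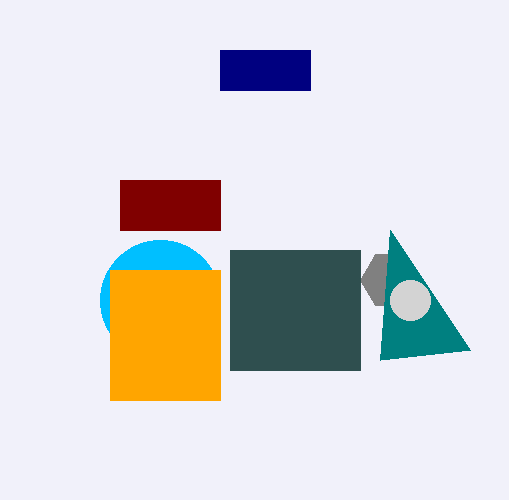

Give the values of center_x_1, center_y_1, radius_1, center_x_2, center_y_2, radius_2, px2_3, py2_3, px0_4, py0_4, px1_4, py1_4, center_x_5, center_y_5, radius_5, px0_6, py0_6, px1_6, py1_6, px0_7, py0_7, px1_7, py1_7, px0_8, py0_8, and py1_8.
center_x_1 = 390
center_y_1 = 280
radius_1 = 30
center_x_2 = 160
center_y_2 = 300
radius_2 = 60
px2_3 = 470
py2_3 = 350
px0_4 = 230
py0_4 = 250
px1_4 = 360
py1_4 = 370
center_x_5 = 410
center_y_5 = 300
radius_5 = 20
px0_6 = 110
py0_6 = 270
px1_6 = 220
py1_6 = 400
px0_7 = 120
py0_7 = 180
px1_7 = 220
py1_7 = 230
px0_8 = 220
py0_8 = 50
py1_8 = 90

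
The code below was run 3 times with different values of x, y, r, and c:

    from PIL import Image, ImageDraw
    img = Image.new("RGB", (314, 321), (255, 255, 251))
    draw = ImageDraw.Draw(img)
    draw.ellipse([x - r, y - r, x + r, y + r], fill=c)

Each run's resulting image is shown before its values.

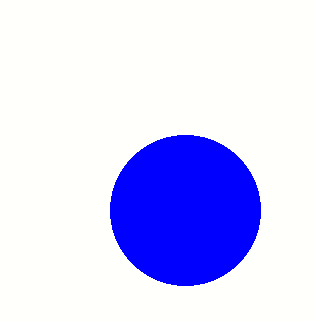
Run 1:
x = 185, y = 210, r = 75, c = 'blue'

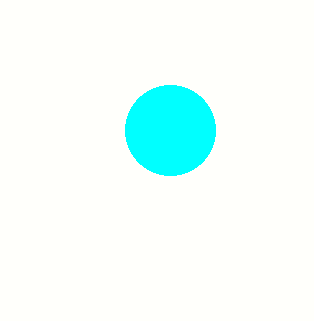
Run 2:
x = 170
y = 130
r = 45
c = 'cyan'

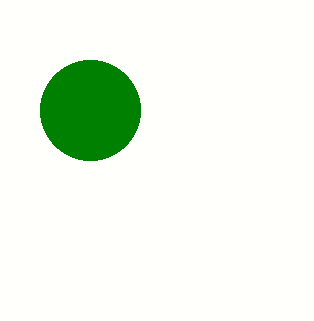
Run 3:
x = 90
y = 110
r = 50
c = 'green'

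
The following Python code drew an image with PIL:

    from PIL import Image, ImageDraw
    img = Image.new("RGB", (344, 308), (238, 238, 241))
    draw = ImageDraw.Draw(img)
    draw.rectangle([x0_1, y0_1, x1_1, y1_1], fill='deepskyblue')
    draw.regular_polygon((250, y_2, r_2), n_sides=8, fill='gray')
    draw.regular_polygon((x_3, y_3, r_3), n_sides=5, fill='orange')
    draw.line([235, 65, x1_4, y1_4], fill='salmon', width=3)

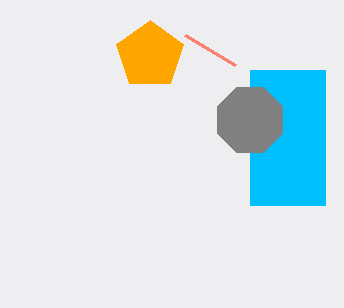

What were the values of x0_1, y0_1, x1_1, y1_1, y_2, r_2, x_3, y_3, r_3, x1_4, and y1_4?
x0_1 = 250
y0_1 = 70
x1_1 = 325
y1_1 = 205
y_2 = 120
r_2 = 35
x_3 = 150
y_3 = 55
r_3 = 35
x1_4 = 185
y1_4 = 35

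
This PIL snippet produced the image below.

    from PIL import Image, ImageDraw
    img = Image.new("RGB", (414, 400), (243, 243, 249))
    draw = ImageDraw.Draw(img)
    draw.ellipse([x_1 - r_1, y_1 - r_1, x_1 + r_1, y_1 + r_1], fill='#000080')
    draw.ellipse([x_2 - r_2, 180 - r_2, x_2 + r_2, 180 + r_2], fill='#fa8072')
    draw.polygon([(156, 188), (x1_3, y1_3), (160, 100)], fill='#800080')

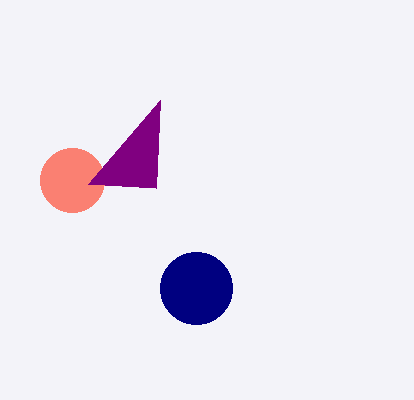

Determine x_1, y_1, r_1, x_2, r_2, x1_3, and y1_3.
x_1 = 196, y_1 = 288, r_1 = 36, x_2 = 72, r_2 = 32, x1_3 = 88, y1_3 = 184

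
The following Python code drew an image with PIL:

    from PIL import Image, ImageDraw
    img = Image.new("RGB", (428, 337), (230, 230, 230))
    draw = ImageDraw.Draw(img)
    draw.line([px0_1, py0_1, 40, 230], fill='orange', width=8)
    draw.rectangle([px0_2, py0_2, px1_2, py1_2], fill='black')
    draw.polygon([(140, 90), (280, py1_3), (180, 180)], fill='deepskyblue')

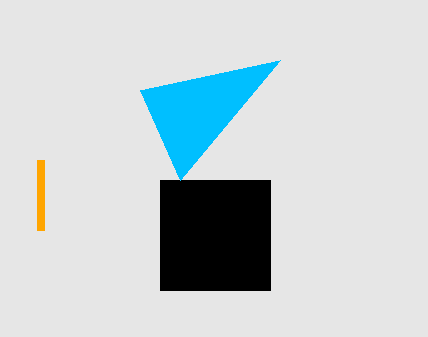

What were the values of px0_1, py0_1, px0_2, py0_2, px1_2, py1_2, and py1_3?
px0_1 = 40, py0_1 = 160, px0_2 = 160, py0_2 = 180, px1_2 = 270, py1_2 = 290, py1_3 = 60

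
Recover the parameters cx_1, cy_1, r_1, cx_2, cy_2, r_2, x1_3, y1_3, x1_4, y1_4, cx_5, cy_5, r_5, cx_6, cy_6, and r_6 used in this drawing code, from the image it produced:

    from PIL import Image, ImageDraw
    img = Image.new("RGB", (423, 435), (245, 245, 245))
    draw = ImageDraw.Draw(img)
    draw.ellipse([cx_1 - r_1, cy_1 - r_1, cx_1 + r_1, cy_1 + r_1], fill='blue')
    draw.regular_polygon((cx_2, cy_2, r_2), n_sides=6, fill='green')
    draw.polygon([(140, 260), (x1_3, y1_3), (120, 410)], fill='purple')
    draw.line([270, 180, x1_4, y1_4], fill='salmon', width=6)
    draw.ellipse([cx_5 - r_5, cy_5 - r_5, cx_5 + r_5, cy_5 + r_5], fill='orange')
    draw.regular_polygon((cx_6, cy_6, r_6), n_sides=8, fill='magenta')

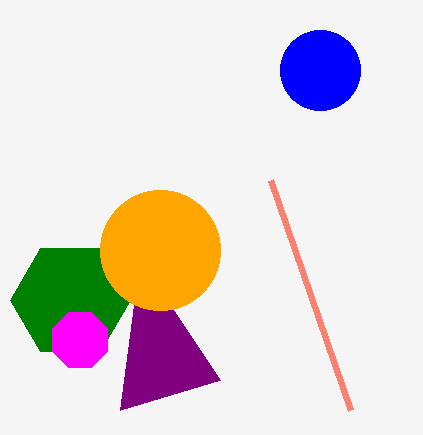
cx_1 = 320
cy_1 = 70
r_1 = 40
cx_2 = 70
cy_2 = 300
r_2 = 60
x1_3 = 220
y1_3 = 380
x1_4 = 350
y1_4 = 410
cx_5 = 160
cy_5 = 250
r_5 = 60
cx_6 = 80
cy_6 = 340
r_6 = 30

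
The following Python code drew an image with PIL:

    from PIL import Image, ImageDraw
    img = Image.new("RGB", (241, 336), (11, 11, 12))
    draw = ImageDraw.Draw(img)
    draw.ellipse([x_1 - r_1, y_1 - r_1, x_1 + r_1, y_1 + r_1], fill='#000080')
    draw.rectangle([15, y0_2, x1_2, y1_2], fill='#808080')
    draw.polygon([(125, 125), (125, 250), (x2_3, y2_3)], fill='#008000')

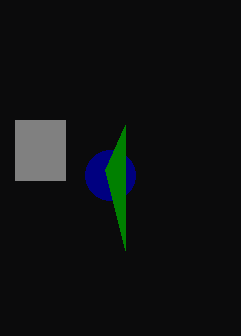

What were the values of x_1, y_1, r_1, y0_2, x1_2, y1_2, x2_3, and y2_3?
x_1 = 110
y_1 = 175
r_1 = 25
y0_2 = 120
x1_2 = 65
y1_2 = 180
x2_3 = 105
y2_3 = 170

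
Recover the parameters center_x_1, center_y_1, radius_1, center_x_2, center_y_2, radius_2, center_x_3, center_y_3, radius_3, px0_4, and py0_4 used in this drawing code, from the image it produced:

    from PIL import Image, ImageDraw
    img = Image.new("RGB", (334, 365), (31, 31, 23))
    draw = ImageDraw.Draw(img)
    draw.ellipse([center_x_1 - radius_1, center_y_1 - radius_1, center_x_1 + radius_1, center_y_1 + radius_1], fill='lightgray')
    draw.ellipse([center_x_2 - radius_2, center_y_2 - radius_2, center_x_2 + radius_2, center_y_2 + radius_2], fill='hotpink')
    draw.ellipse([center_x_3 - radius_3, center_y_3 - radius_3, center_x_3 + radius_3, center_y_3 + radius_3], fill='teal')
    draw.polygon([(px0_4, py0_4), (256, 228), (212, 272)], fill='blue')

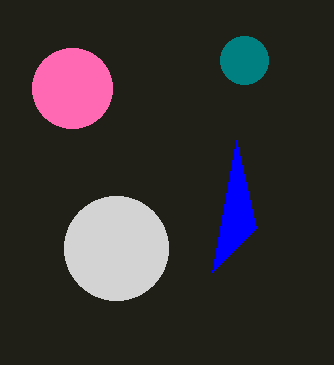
center_x_1 = 116; center_y_1 = 248; radius_1 = 52; center_x_2 = 72; center_y_2 = 88; radius_2 = 40; center_x_3 = 244; center_y_3 = 60; radius_3 = 24; px0_4 = 236; py0_4 = 140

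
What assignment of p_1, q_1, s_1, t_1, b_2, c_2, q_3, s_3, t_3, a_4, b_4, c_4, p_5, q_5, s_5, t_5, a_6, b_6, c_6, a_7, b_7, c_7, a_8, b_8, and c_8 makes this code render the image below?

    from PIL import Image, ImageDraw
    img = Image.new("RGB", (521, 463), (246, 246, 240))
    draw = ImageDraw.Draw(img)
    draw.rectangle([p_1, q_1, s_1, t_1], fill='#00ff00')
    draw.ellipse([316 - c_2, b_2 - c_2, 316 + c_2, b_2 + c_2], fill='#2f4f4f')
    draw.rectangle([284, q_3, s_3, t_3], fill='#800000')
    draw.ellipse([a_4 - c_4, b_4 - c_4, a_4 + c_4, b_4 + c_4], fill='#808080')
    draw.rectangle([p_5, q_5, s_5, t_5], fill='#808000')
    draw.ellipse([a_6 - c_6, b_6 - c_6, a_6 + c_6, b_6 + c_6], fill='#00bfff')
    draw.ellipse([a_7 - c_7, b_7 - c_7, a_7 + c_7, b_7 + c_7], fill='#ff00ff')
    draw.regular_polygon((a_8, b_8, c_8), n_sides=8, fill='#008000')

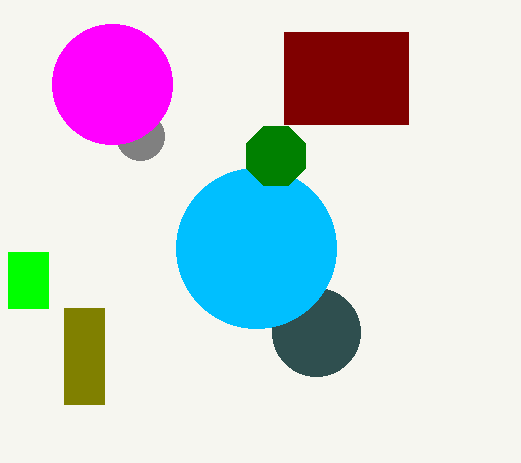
p_1 = 8, q_1 = 252, s_1 = 48, t_1 = 308, b_2 = 332, c_2 = 44, q_3 = 32, s_3 = 408, t_3 = 124, a_4 = 140, b_4 = 136, c_4 = 24, p_5 = 64, q_5 = 308, s_5 = 104, t_5 = 404, a_6 = 256, b_6 = 248, c_6 = 80, a_7 = 112, b_7 = 84, c_7 = 60, a_8 = 276, b_8 = 156, c_8 = 32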